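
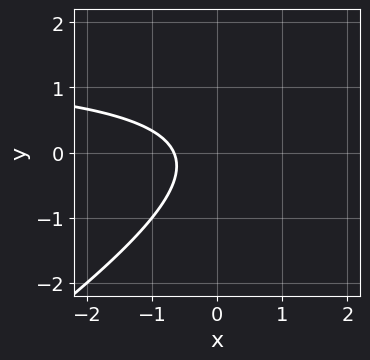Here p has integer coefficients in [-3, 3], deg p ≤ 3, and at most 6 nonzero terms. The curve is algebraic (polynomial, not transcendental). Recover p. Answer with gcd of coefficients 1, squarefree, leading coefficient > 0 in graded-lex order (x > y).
Degree: no degree-1 curve has this shape, so deg p = 2.
Against the integer gridlines: it misses every integer gridline on the y-axis.
Solving for integer coefficients yields p as stated.

2*x*y - 3*y^2 - 3*x - 2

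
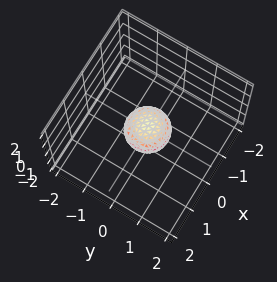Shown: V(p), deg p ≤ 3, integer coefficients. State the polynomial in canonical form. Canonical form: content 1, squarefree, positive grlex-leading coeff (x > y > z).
The degree is 2 — a closed, bounded, convex surface; a quadric.
Symmetries: it's symmetric under z → −z, forcing even powers of z; every cross-section ⟂ z is a circle, so x, y appear only via x² + y².
From the axis intercepts and sections: a circular section at z = 0 has radius between 0 and 1.
Together with the visible shape, these determine p as stated.

2*x^2 + 2*y^2 + 3*z^2 - 1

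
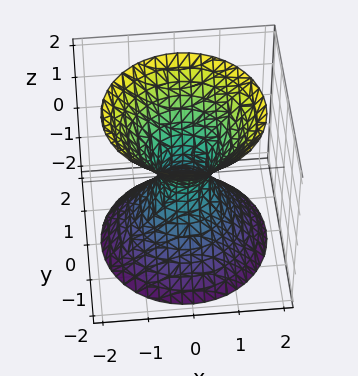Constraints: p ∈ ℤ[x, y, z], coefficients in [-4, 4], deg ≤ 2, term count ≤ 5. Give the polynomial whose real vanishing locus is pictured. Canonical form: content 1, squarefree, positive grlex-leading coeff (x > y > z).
deg p = 2.
Symmetries: it's symmetric under z → −z, forcing even powers of z; rotational symmetry about the z-axis ⇒ p depends on x, y only through x² + y².
Reading off the gridlines: a circular section at z = 1 has radius exactly 1; it misses every integer gridline on the z-axis.
Solving for integer coefficients yields p as stated.

3*x^2 + 3*y^2 - 2*z^2 - 1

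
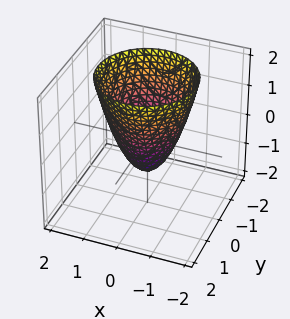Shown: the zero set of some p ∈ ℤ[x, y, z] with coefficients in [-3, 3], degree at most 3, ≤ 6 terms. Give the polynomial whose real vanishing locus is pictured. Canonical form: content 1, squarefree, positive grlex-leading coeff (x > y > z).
First, the degree is 2 — a generic line meets the surface in up to 2 points.
Then, symmetry: every cross-section ⟂ z is a circle, so x, y appear only via x² + y².
Then, reading off the gridlines: a circular section at z = 1 has radius between 1 and 2; it meets the z-axis at z = -1 (among the integer gridlines).
Finally, these observations pin down the coefficients.

3*x^2 + 3*y^2 - 2*z - 2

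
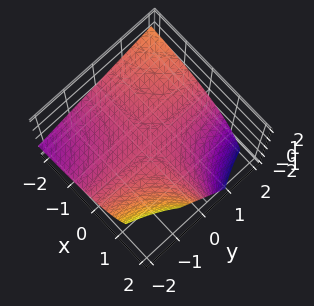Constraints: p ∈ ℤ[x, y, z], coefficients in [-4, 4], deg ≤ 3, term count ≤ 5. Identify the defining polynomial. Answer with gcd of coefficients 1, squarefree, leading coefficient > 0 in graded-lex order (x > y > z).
x*y - x*z + 3*z

First, deg p = 2. A generic line meets the surface in up to 2 points.
Then, from the visible intercepts: every point of the y-axis in the box is on the surface; the visible x-axis segment lies entirely on the surface; one z-axis crossing is at z = 0.
Finally, putting this together gives p.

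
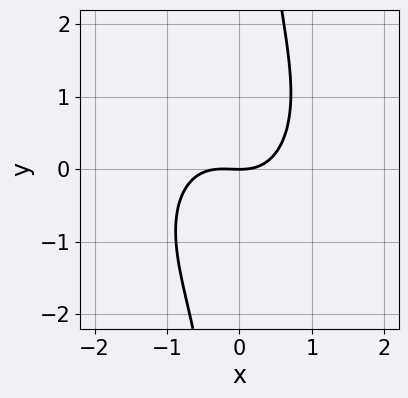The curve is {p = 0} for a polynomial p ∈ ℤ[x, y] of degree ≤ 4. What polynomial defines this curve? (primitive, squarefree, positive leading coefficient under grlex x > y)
(a) Degree: a generic line meets the curve in up to 3 points, so deg p = 3.
(b) From the axis intercepts and sections: it crosses the y-axis at the gridline y = 0; one x-axis crossing is at x = 0.
(c) Solving for integer coefficients yields p as stated.

3*x^3 + 2*x*y^2 + x^2 - 3*y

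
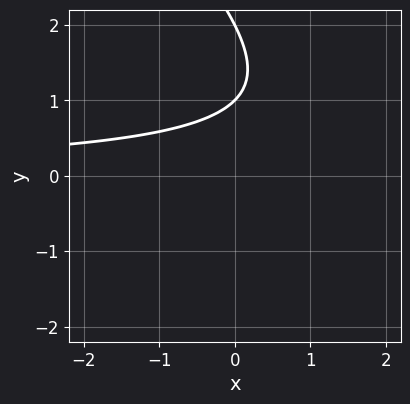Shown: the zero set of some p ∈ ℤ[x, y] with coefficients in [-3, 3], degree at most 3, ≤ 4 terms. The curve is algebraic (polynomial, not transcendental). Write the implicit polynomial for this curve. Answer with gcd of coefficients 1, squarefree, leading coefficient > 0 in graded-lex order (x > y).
1. deg p = 2. A generic line meets the curve in up to 2 points.
2. From the visible intercepts: the y-axis gridline crossings are at y ∈ {1, 2}; the curve avoids every integer x-axis point in the box.
3. The integer polynomial consistent with all of this is the stated p.

x*y + y^2 - 3*y + 2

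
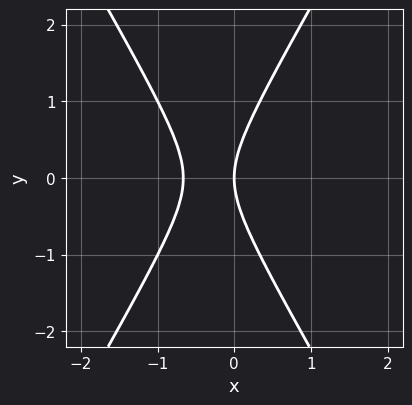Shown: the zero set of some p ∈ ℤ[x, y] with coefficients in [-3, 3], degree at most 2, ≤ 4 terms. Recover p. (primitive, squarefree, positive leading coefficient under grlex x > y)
3*x^2 - y^2 + 2*x

First, degree: a generic line meets the curve in up to 2 points, so deg p = 2.
Next, symmetries: it's symmetric under y → −y, forcing even powers of y.
Next, from the visible intercepts: one x-axis crossing is at x = 0; it meets the y-axis at y = 0 (among the integer gridlines).
Finally, these observations pin down the coefficients.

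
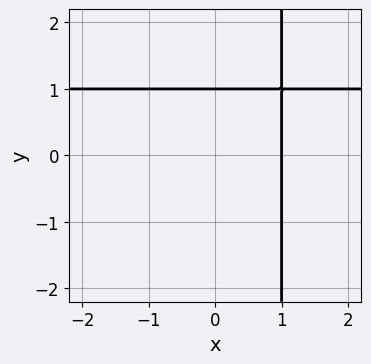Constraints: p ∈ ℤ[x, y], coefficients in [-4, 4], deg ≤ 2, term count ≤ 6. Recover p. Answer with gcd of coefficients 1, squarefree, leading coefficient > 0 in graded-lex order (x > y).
x*y - x - y + 1

(a) Degree: a generic line meets the curve in up to 2 points, so deg p = 2.
(b) Observable constraints: one x-axis crossing is at x = 1; it crosses the y-axis at the gridline y = 1.
(c) The integer polynomial consistent with all of this is the stated p.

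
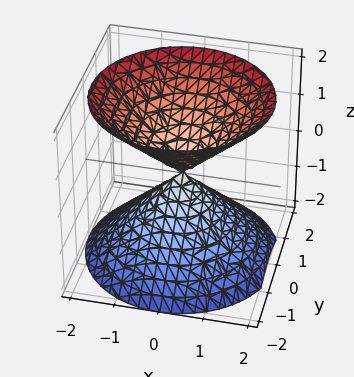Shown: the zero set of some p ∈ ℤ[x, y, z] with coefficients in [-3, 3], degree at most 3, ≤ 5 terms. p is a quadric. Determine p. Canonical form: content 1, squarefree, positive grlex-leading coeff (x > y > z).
x^2 + y^2 - z^2

First, there are 2 components. They look like related sheets of one shape, so recover p as a whole.
Then, deg p = 2. A double cone through the origin; a quadric.
Then, symmetries: the z ↦ −z reflection is a symmetry, so z appears only in even powers; the z-axis is an axis of rotation, so x and y enter only as x² + y².
Then, from the axis intercepts and sections: one x-axis crossing is at x = 0; one y-axis crossing is at y = 0.
Finally, these observations pin down the coefficients.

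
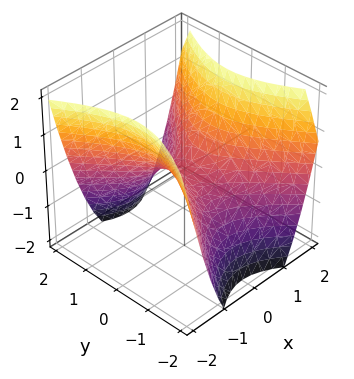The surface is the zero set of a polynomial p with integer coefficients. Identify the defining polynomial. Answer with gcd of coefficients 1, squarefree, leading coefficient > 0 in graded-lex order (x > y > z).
The degree is 2 — a saddle surface; a quadric.
Symmetries: mirror symmetry x ↦ −x ⇒ only even powers of x; it's symmetric under y → −y, forcing even powers of y.
From the axis intercepts and sections: it crosses the z-axis at the gridline z = 0; it meets the y-axis at y = 0 (among the integer gridlines); it crosses the x-axis at the gridline x = 0.
The integer polynomial consistent with all of this is the stated p.

3*x^2 - 2*y^2 - 3*z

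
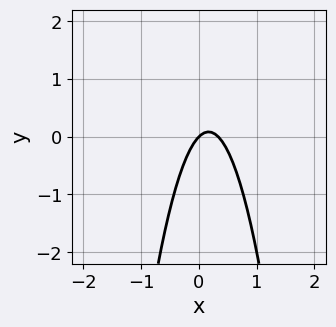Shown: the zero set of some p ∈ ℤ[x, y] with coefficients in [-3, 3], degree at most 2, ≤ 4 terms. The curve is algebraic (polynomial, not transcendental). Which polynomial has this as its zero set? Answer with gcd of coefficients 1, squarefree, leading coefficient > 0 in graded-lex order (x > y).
3*x^2 - x + y

Degree: a generic line meets the curve in up to 2 points, so deg p = 2.
Observable constraints: it meets the x-axis at x = 0 (among the integer gridlines); one y-axis crossing is at y = 0.
The integer polynomial consistent with all of this is the stated p.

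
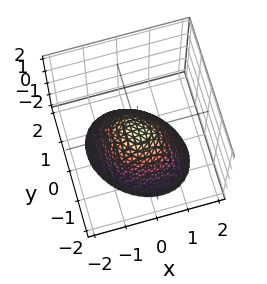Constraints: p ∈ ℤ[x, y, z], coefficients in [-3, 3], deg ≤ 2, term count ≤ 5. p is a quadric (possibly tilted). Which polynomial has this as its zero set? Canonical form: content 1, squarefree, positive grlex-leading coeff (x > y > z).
2*x^2 + x*y + 2*y^2 + 2*z

(a) Degree: no degree-1 surface has this shape, so deg p = 2.
(b) Against the integer gridlines: it crosses the x-axis at the gridline x = 0; it crosses the z-axis at the gridline z = 0; it crosses the y-axis at the gridline y = 0.
(c) Fitting integer coefficients to these (and the overall shape) gives p.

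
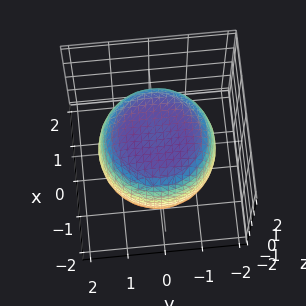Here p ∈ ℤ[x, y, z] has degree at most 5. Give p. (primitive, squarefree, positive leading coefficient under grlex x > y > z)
The degree is 4 — a generic line meets the surface in up to 4 points.
Symmetry: the z-axis is an axis of rotation, so x and y enter only as x² + y².
Observable constraints: a circular section at z = 0 has radius between 1 and 2.
Together with the visible shape, these determine p as stated.

x^4 + 2*x^2*y^2 + y^4 - x^2 - y^2 + 2*z^2 - 3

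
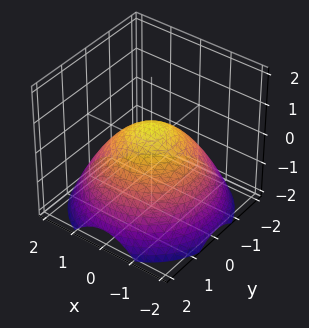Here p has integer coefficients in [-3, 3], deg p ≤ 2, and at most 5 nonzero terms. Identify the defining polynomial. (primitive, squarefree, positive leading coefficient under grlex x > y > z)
x^2 + y^2 + 2*z - 1

1. The degree is 2 — the shape is more complex than any degree-1 surface.
2. Symmetries: every cross-section ⟂ z is a circle, so x, y appear only via x² + y².
3. Reading off the gridlines: the x-axis gridline crossings are at x ∈ {-1, 1}; a circular section at z = 0 has radius exactly 1; the y-axis gridline crossings are at y ∈ {-1, 1}.
4. These observations pin down the coefficients.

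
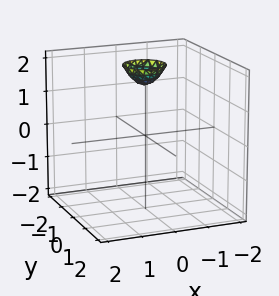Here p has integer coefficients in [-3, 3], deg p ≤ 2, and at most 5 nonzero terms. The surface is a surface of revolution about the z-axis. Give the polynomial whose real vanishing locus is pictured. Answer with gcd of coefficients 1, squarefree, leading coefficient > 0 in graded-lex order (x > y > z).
First, the degree is 2 — the shape is more complex than any degree-1 surface.
Next, symmetries: rotational symmetry about the z-axis ⇒ p depends on x, y only through x² + y².
Next, from the visible intercepts: it misses every integer gridline on the x-axis; no y-intercept at any integer in the box.
Finally, together with the visible shape, these determine p as stated.

3*x^2 + 3*y^2 - 2*z + 3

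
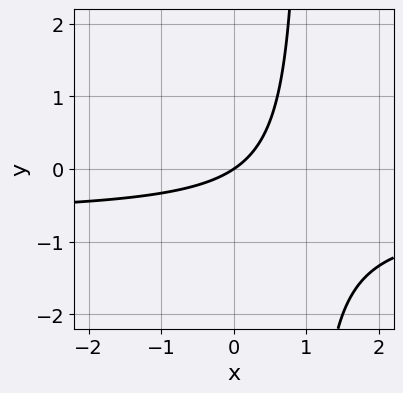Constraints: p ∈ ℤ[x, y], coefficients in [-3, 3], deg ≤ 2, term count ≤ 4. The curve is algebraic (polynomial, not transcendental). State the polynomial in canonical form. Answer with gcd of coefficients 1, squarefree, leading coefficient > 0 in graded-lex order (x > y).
3*x*y + 2*x - 3*y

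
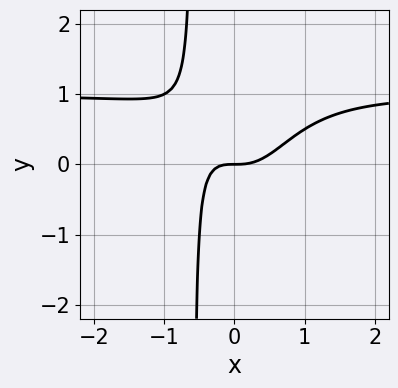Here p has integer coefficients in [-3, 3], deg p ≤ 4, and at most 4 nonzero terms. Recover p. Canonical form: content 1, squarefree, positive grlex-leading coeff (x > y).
(a) The degree is 4 — the shape is more complex than any degree-3 curve.
(b) Against the integer gridlines: one y-axis crossing is at y = 0; it meets the x-axis at x = 0 (among the integer gridlines).
(c) Assembling these constraints gives the stated polynomial.

2*x^3*y - 2*x^3 + x*y + y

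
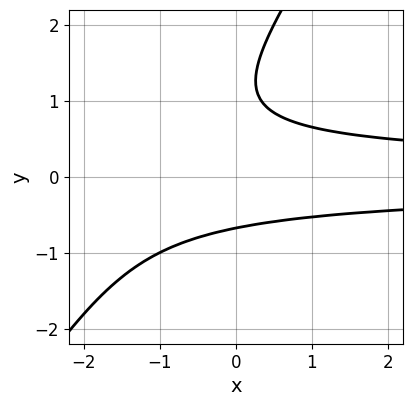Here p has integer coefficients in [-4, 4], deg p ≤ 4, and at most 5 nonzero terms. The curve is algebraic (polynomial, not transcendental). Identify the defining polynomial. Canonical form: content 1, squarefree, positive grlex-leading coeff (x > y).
1. The degree is 3 — no degree-2 curve has this shape.
2. Reading off the gridlines: the curve avoids every integer x-axis point in the box.
3. Fitting integer coefficients to these (and the overall shape) gives p.

3*x*y^2 - 2*y^3 + 3*y^2 - 2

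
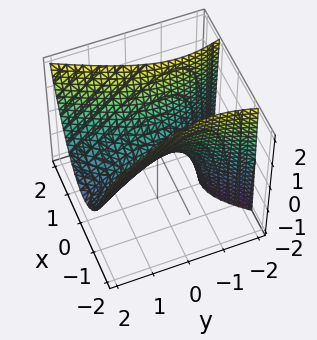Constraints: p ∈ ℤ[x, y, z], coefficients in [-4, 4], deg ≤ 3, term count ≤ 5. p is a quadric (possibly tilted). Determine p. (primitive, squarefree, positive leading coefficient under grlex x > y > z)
3*x^2 - y^2 - y*z - 2*z

(a) deg p = 2.
(b) Against the integer gridlines: one z-axis crossing is at z = 0; it meets the x-axis at x = 0 (among the integer gridlines); it meets the y-axis at y = 0 (among the integer gridlines).
(c) Matching integer coefficients to the picture gives p.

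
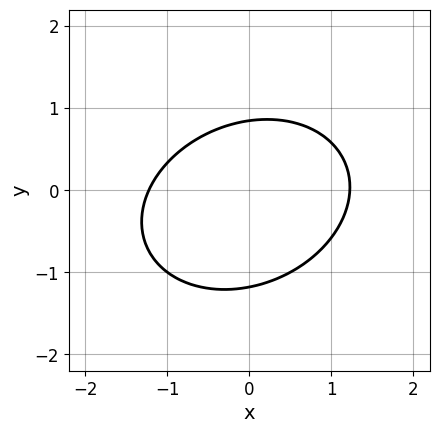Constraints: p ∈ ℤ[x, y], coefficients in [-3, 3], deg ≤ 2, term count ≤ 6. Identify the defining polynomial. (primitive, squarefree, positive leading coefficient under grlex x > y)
The degree is 2 — no degree-1 curve has this shape.
Solving for integer coefficients yields p as stated.

2*x^2 - x*y + 3*y^2 + y - 3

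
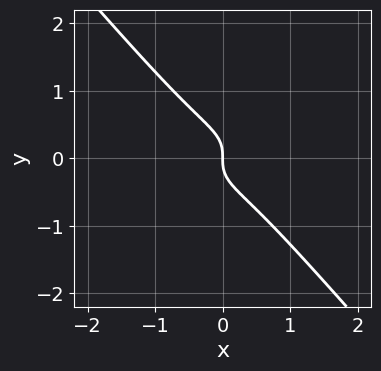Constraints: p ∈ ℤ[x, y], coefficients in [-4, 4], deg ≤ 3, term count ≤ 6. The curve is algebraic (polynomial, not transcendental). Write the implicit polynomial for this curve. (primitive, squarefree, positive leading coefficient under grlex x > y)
1. deg p = 3. The shape is more complex than any degree-2 curve.
2. Reading off the gridlines: one x-axis crossing is at x = 0; it meets the y-axis at y = 0 (among the integer gridlines).
3. Putting this together gives p.

2*x^3 + 2*x*y^2 + 3*y^3 + x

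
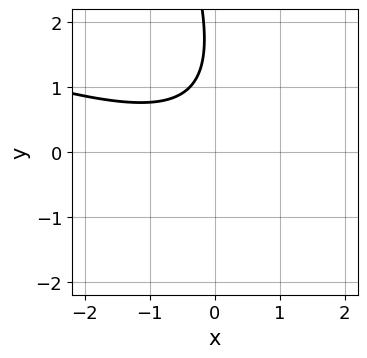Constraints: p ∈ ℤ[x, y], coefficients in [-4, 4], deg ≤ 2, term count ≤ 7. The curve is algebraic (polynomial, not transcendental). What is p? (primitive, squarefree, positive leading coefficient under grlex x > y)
x^2 + 3*x*y + y^2 - 3*y + 3

1. Degree: no degree-1 curve has this shape, so deg p = 2.
2. From the axis intercepts and sections: no x-intercept at any integer in the box; it misses every integer gridline on the y-axis.
3. These observations pin down the coefficients.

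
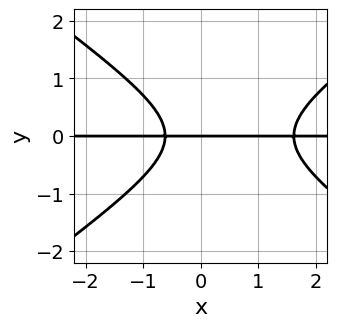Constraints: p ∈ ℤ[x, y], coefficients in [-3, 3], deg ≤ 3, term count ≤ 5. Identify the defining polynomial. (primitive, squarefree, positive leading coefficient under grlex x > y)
First, degree: no degree-2 curve has this shape, so deg p = 3.
Next, observable constraints: the visible x-axis segment lies entirely on the curve; it meets the y-axis at y = 0 (among the integer gridlines).
Finally, the integer polynomial consistent with all of this is the stated p.

x^2*y - 2*y^3 - x*y - y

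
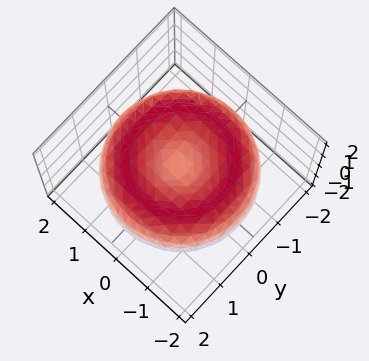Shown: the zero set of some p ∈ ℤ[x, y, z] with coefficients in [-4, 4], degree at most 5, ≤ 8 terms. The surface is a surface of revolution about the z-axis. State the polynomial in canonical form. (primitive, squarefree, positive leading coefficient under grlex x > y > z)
x^4 + 2*x^2*y^2 + y^4 - 3*x^2 - 3*y^2 + 3*z^2 - 1

First, the degree is 4 — a generic line meets the surface in up to 4 points.
Then, symmetries: the surface is invariant under rotation about z: p = q(x² + y², z).
Next, observable constraints: a circular section at z = 1 has radius exactly 1.
Finally, these observations pin down the coefficients.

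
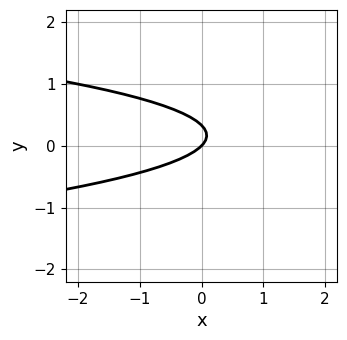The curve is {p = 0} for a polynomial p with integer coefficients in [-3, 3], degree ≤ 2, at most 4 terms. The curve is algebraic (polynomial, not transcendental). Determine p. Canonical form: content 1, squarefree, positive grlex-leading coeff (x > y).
3*y^2 + x - y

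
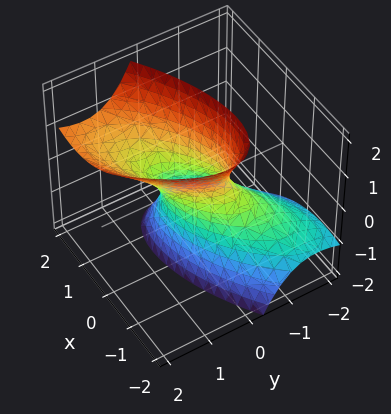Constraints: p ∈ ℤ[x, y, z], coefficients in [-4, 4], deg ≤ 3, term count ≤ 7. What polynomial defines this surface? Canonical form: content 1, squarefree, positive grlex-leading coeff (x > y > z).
2*x^2 - 3*x*y + 3*y^2 - 3*y*z - z^2 - 1

The degree is 2 — the shape is more complex than any degree-1 surface.
From the axis intercepts and sections: no z-intercept at any integer in the box.
Putting this together gives p.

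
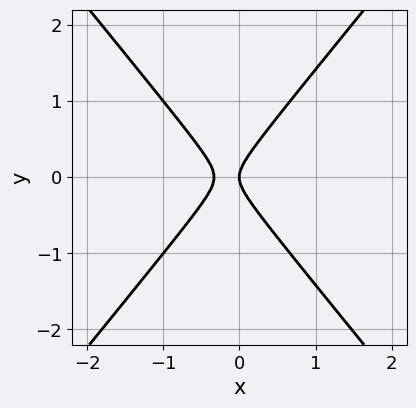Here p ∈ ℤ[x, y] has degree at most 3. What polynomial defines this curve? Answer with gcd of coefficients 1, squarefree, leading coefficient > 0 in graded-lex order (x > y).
Degree: a generic line meets the curve in up to 2 points, so deg p = 2.
Symmetries: mirror symmetry y ↦ −y ⇒ only even powers of y.
Checking where it meets the axes: one x-axis crossing is at x = 0; one y-axis crossing is at y = 0.
Assembling these constraints gives the stated polynomial.

3*x^2 - 2*y^2 + x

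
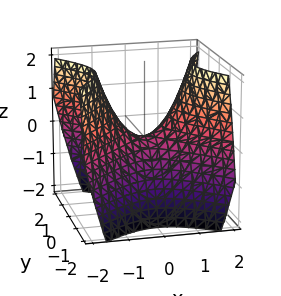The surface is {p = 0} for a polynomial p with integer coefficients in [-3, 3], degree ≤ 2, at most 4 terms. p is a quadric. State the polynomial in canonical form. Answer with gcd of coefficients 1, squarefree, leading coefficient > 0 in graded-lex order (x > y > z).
x^2 - y^2 - z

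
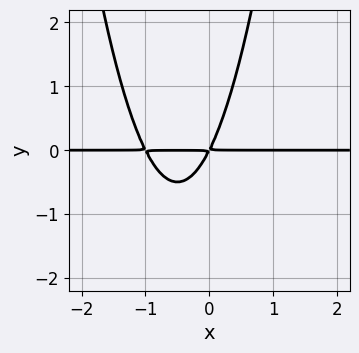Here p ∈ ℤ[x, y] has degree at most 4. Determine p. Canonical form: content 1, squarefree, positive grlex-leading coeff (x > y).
2*x^2*y + 2*x*y - y^2

1. The degree is 3 — the shape is more complex than any degree-2 curve.
2. From the visible intercepts: every point of the x-axis in the box is on the curve.
3. Together with the visible shape, these determine p as stated.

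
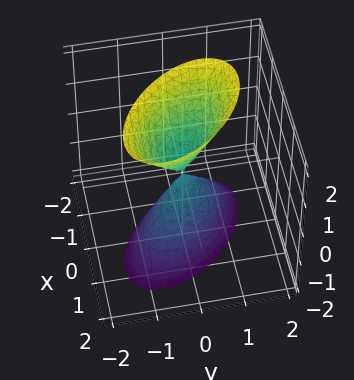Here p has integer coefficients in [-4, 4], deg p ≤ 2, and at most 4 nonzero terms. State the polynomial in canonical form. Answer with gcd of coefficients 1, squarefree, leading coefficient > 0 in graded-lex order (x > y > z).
First, I count 2 distinct pieces.
Next, degree: a generic line meets the surface in up to 2 points, so deg p = 2.
Then, checking where it meets the axes: it crosses the z-axis at the gridline z = 0; one x-axis crossing is at x = 0; it crosses the y-axis at the gridline y = 0.
Finally, assembling these constraints gives the stated polynomial.

3*x^2 + 3*x*y + 3*y^2 - z^2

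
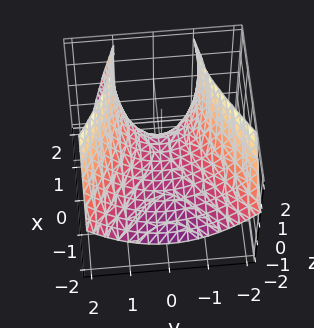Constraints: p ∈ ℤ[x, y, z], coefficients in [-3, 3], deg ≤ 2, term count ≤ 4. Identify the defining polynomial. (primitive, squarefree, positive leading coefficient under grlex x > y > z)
x^2 - 2*x*z - 2*y^2 + 3*z

First, the degree is 2 — a generic line meets the surface in up to 2 points.
Next, checking where it meets the axes: one y-axis crossing is at y = 0; it crosses the x-axis at the gridline x = 0; it crosses the z-axis at the gridline z = 0.
Finally, fitting integer coefficients to these (and the overall shape) gives p.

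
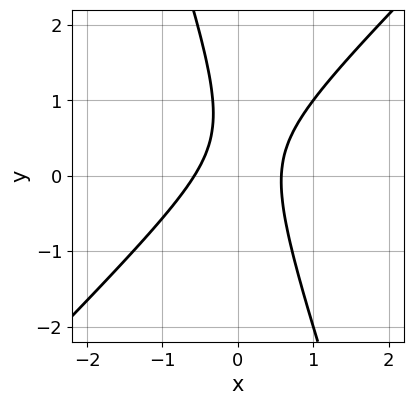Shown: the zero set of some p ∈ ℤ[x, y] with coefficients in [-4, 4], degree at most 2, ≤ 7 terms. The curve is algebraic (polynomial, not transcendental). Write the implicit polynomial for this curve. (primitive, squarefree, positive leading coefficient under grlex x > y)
The degree is 2 — no degree-1 curve has this shape.
Observable constraints: the curve avoids every integer y-axis point in the box.
Matching integer coefficients to the picture gives p.

3*x^2 - 2*x*y - y^2 + y - 1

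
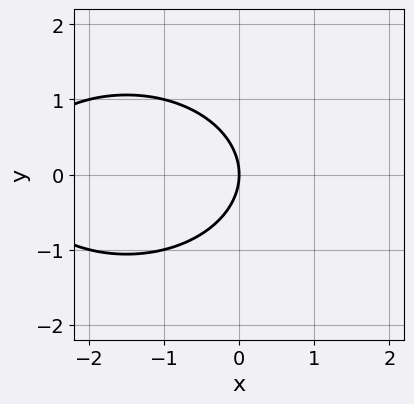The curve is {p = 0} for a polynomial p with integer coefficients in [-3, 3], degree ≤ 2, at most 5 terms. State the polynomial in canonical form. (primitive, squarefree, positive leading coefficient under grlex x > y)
x^2 + 2*y^2 + 3*x

(a) Degree: no degree-1 curve has this shape, so deg p = 2.
(b) Symmetries: the y ↦ −y reflection is a symmetry, so y appears only in even powers.
(c) From the axis intercepts and sections: one y-axis crossing is at y = 0; it meets the x-axis at x = 0 (among the integer gridlines).
(d) Together with the visible shape, these determine p as stated.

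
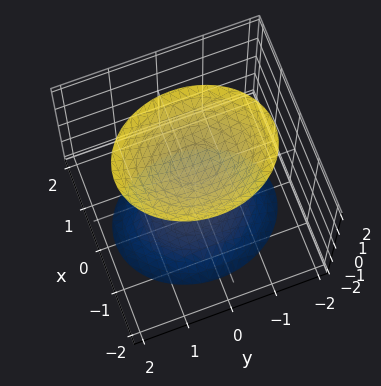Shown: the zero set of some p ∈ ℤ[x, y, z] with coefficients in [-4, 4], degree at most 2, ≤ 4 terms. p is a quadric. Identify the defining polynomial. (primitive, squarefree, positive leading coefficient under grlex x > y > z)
The picture has 2 separate pieces. They look like related sheets of one shape, so recover p as a whole.
Degree: two separate bowl-shaped sheets opening away from each other; a quadric, so deg p = 2.
Symmetries: the z ↦ −z reflection is a symmetry, so z appears only in even powers; the x ↦ −x reflection is a symmetry, so x appears only in even powers; it's symmetric under y → −y, forcing even powers of y.
From the axis intercepts and sections: it misses every integer gridline on the x-axis; no y-intercept at any integer in the box.
Putting this together gives p.

3*x^2 + 2*y^2 - 2*z^2 + 3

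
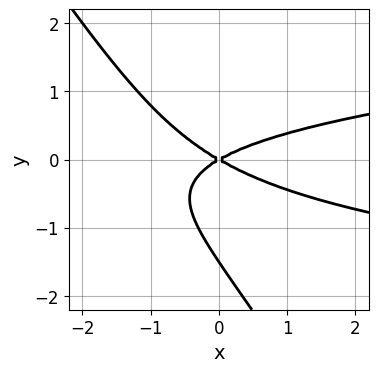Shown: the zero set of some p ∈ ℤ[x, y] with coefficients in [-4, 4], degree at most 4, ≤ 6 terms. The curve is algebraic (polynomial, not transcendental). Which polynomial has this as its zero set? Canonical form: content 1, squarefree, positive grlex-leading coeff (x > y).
3*x*y^2 + 2*y^3 - x^2 + 3*y^2

First, deg p = 3.
Next, checking where it meets the axes: one y-axis crossing is at y = 0; one x-axis crossing is at x = 0.
Finally, together with the visible shape, these determine p as stated.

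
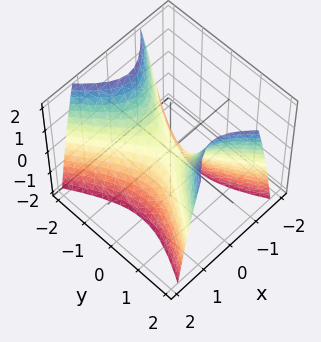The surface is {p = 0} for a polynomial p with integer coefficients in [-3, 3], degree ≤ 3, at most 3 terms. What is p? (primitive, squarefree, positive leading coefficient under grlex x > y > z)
First, deg p = 2. A saddle surface; a quadric.
Next, symmetries: mirror symmetry y ↦ −y ⇒ only even powers of y; mirror symmetry x ↦ −x ⇒ only even powers of x.
Next, from the visible intercepts: one y-axis crossing is at y = 0; it meets the z-axis at z = 0 (among the integer gridlines); it meets the x-axis at x = 0 (among the integer gridlines).
Finally, together with the visible shape, these determine p as stated.

2*x^2 - y^2 + z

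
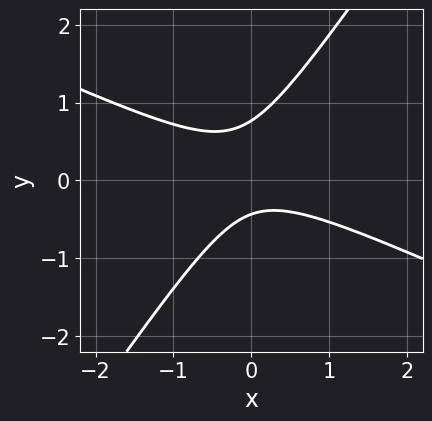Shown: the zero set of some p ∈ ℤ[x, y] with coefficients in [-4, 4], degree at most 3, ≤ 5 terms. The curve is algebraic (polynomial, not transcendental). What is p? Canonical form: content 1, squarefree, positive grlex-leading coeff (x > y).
deg p = 2.
From the visible intercepts: no x-intercept at any integer in the box.
The integer polynomial consistent with all of this is the stated p.

2*x^2 + 3*x*y - 3*y^2 + y + 1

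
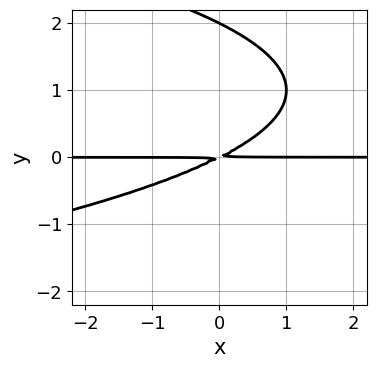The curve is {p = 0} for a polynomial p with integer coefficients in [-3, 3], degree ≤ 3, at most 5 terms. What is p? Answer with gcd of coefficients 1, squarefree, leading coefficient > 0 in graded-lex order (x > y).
y^3 + x*y - 2*y^2

The degree is 3 — the shape is more complex than any degree-2 curve.
Observable constraints: it meets the y-axis at y = 2 (among the integer gridlines); the visible x-axis segment lies entirely on the curve.
Fitting integer coefficients to these (and the overall shape) gives p.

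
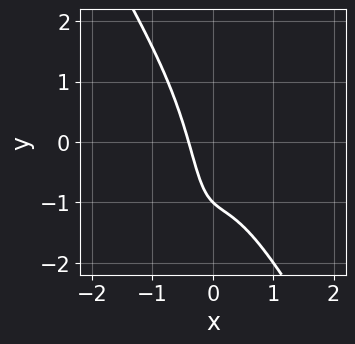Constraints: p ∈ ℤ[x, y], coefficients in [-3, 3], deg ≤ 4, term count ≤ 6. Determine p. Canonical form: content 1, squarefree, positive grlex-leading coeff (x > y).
3*x^3 - x*y^2 + 2*x + y + 1

First, degree: no degree-2 curve has this shape, so deg p = 3.
Next, observable constraints: one y-axis crossing is at y = -1.
Finally, fitting integer coefficients to these (and the overall shape) gives p.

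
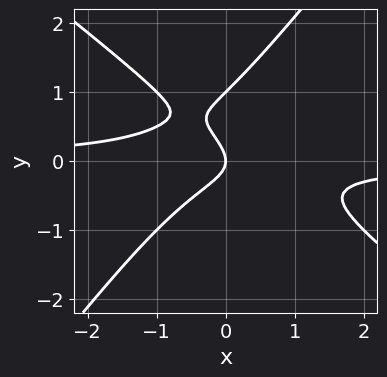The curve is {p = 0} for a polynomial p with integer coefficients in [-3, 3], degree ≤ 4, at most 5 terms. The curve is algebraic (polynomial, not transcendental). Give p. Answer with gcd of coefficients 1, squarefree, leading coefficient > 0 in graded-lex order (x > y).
1. The degree is 3 — the shape is more complex than any degree-2 curve.
2. Checking where it meets the axes: it crosses the x-axis at the gridline x = 0; the y-axis gridline crossings are at y ∈ {0, 1}.
3. Matching integer coefficients to the picture gives p.

2*x^2*y + x*y^2 - 2*y^3 + 2*y^2 + x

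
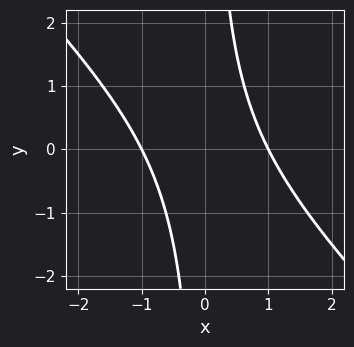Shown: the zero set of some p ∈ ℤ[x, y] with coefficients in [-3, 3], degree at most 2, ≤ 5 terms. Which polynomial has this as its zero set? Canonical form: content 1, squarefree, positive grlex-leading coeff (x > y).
x^2 + x*y - 1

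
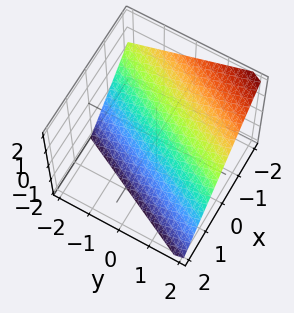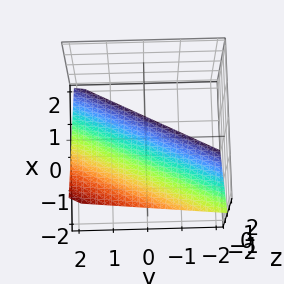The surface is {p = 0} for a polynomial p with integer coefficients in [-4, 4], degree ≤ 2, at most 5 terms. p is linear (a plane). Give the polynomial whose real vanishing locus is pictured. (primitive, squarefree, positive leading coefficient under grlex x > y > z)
First, the degree is 1 — the surface is flat (a plane).
Then, from the axis intercepts and sections: it meets the y-axis at y = 2 (among the integer gridlines); it crosses the x-axis at the gridline x = -1; one z-axis crossing is at z = -1.
Finally, fitting integer coefficients to these (and the overall shape) gives p.

2*x - y + 2*z + 2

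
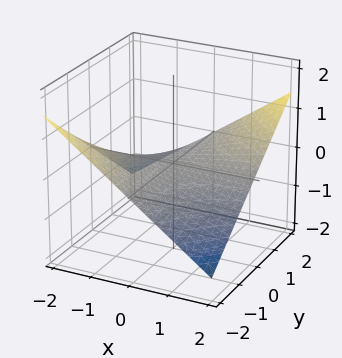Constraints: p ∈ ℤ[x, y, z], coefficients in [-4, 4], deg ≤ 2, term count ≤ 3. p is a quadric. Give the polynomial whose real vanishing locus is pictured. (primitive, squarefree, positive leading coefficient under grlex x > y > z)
x*y - 3*z

(a) Degree: a saddle surface; a quadric, so deg p = 2.
(b) Observable constraints: the visible x-axis segment lies entirely on the surface; every point of the y-axis in the box is on the surface.
(c) These observations pin down the coefficients.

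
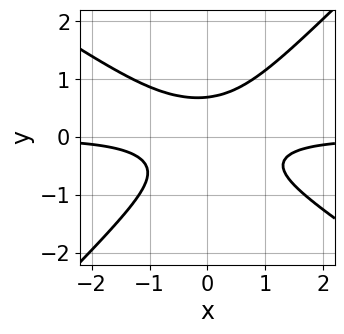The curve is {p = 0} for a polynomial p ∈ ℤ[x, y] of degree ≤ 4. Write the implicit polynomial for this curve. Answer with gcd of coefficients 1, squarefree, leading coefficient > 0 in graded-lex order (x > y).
2*x^2*y + x*y^2 - 3*y^3 + 1

1. deg p = 3. No degree-2 curve has this shape.
2. Observable constraints: no x-intercept at any integer in the box.
3. Assembling these constraints gives the stated polynomial.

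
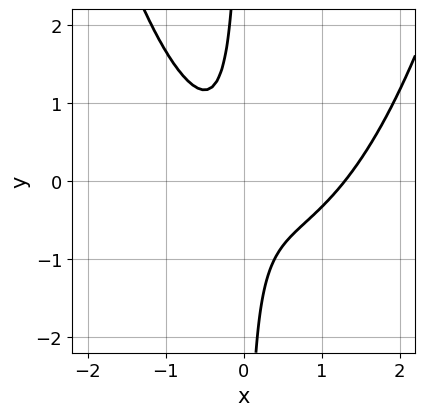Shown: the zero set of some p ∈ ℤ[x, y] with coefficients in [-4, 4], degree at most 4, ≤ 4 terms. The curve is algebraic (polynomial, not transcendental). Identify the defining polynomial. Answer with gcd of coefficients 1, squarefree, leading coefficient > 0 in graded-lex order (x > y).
1. deg p = 3. A generic line meets the curve in up to 3 points.
2. From the visible intercepts: it misses every integer gridline on the y-axis.
3. Fitting integer coefficients to these (and the overall shape) gives p.

2*x^3 - 2*x^2 - 3*x*y - 1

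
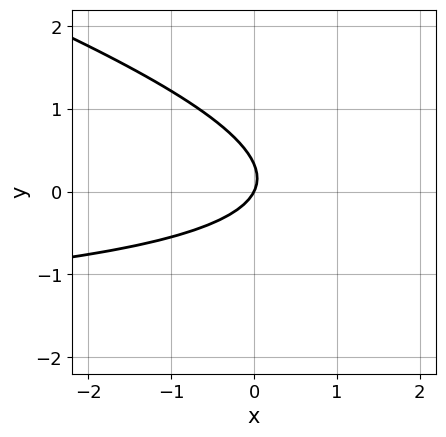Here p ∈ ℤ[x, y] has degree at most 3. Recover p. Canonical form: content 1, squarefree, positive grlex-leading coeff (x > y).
x*y + 3*y^2 + 2*x - y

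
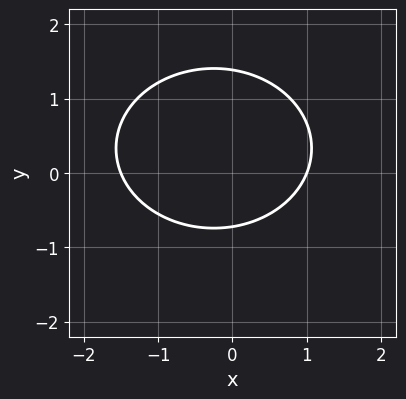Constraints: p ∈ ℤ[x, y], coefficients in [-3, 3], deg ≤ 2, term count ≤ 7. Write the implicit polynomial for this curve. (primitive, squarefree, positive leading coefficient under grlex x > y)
2*x^2 + 3*y^2 + x - 2*y - 3

deg p = 2. The shape is more complex than any degree-1 curve.
From the visible intercepts: one x-axis crossing is at x = 1.
These observations pin down the coefficients.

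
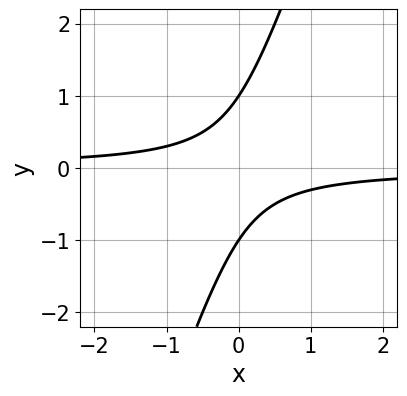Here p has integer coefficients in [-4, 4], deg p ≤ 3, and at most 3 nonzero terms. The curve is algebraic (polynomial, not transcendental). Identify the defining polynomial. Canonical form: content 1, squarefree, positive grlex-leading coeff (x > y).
3*x*y - y^2 + 1

1. deg p = 2. A generic line meets the curve in up to 2 points.
2. Against the integer gridlines: the y-axis gridline crossings are at y ∈ {-1, 1}; the curve avoids every integer x-axis point in the box.
3. Fitting integer coefficients to these (and the overall shape) gives p.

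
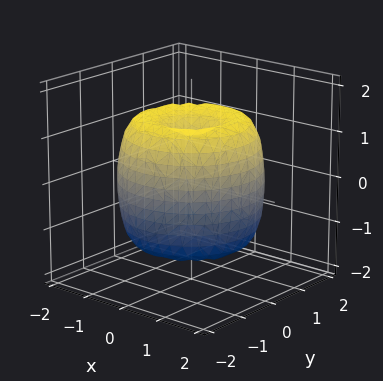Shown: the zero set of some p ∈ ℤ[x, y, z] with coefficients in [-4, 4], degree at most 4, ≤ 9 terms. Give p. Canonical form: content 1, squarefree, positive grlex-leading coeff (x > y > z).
x^4 + 2*x^2*y^2 + y^4 - 2*x^2 - 2*y^2 + z^2 - 1

(a) Degree: no degree-3 surface has this shape, so deg p = 4.
(b) Symmetries: every cross-section ⟂ z is a circle, so x, y appear only via x² + y².
(c) From the visible intercepts: among the integer gridlines, it crosses the z-axis at z ∈ {-1, 1}; a circular section at z = -1 has radius between 1 and 2.
(d) These observations pin down the coefficients.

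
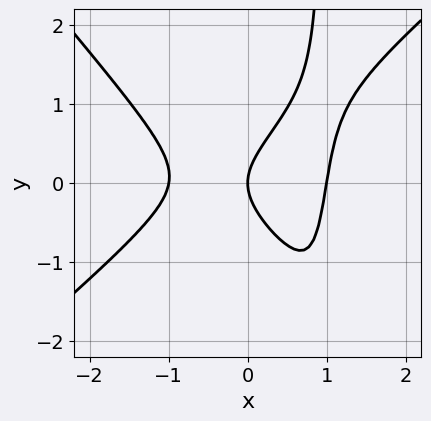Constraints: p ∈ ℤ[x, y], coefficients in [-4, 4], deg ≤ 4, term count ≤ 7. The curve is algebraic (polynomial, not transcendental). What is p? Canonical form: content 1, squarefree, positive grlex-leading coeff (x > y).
First, deg p = 3. No degree-2 curve has this shape.
Next, observable constraints: among the integer gridlines, it crosses the x-axis at x ∈ {-1, 0, 1}; it crosses the y-axis at the gridline y = 0.
Finally, matching integer coefficients to the picture gives p.

3*x^3 - x^2*y - 3*x*y^2 + 3*y^2 - 3*x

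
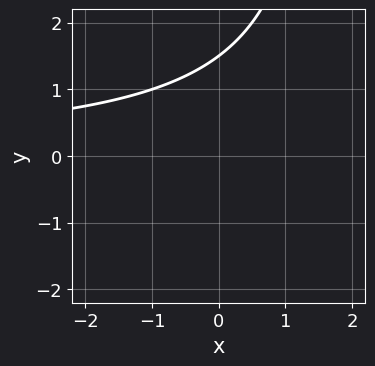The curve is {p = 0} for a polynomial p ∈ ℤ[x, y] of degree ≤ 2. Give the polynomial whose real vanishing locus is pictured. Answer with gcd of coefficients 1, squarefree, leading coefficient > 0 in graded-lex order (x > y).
1. Degree: the shape is more complex than any degree-1 curve, so deg p = 2.
2. Observable constraints: no x-intercept at any integer in the box.
3. Assembling these constraints gives the stated polynomial.

x*y - 2*y + 3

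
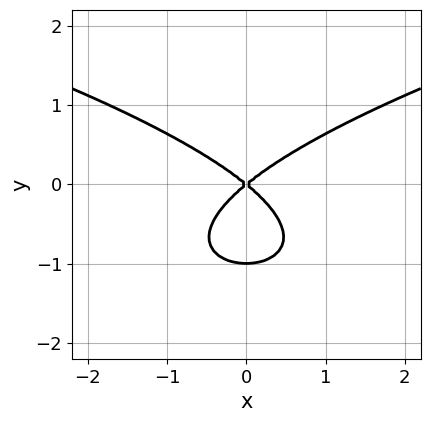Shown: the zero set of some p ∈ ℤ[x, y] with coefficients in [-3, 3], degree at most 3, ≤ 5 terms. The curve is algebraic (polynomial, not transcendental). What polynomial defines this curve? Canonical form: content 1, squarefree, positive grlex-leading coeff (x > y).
1. The degree is 3 — a generic line meets the curve in up to 3 points.
2. Symmetries: mirror symmetry x ↦ −x ⇒ only even powers of x.
3. From the visible intercepts: the y-axis gridline crossings are at y ∈ {-1, 0}; it crosses the x-axis at the gridline x = 0.
4. Together with the visible shape, these determine p as stated.

3*y^3 - 2*x^2 + 3*y^2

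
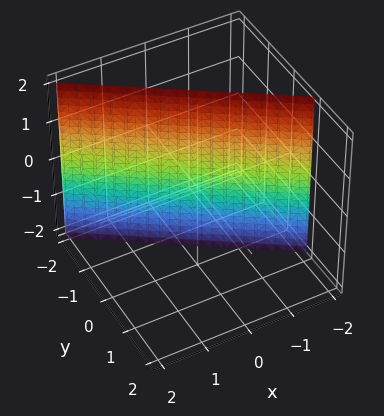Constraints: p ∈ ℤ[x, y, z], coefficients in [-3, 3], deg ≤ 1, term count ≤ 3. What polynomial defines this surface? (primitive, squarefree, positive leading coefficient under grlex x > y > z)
The degree is 1 — every cross-section is a straight line — this is a plane.
Reading off the gridlines: it crosses the x-axis at the gridline x = -1; the surface avoids every integer z-axis point in the box.
Putting this together gives p.

2*x + 3*y + 2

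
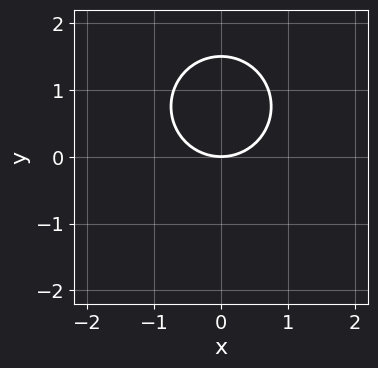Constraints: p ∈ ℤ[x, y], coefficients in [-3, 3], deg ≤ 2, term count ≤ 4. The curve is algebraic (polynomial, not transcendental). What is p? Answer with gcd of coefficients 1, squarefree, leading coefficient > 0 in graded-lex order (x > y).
2*x^2 + 2*y^2 - 3*y

First, the degree is 2 — the shape is more complex than any degree-1 curve.
Then, symmetries: the x ↦ −x reflection is a symmetry, so x appears only in even powers.
Then, checking where it meets the axes: one x-axis crossing is at x = 0; it crosses the y-axis at the gridline y = 0.
Finally, together with the visible shape, these determine p as stated.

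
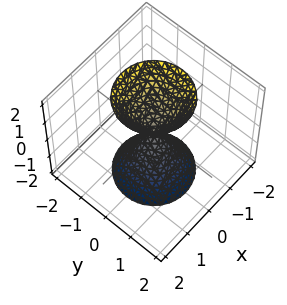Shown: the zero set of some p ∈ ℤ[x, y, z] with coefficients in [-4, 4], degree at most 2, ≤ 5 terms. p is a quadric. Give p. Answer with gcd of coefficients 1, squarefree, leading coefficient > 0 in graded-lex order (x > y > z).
1. The picture has 2 separate pieces.
2. Degree: two nappes meeting at a single point; a quadric, so deg p = 2.
3. Symmetries: mirror symmetry z ↦ −z ⇒ only even powers of z; every cross-section ⟂ z is a circle, so x, y appear only via x² + y².
4. Reading off the gridlines: one y-axis crossing is at y = 0; it crosses the z-axis at the gridline z = 0.
5. The integer polynomial consistent with all of this is the stated p.

3*x^2 + 3*y^2 - z^2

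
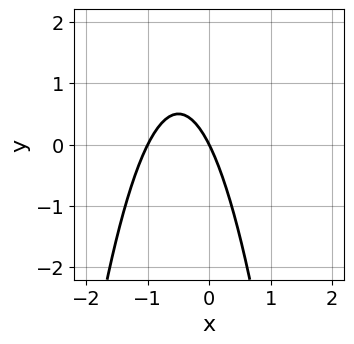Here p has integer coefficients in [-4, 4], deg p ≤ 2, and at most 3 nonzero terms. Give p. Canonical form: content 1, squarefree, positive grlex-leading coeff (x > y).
First, deg p = 2. A generic line meets the curve in up to 2 points.
Next, against the integer gridlines: one y-axis crossing is at y = 0; among the integer gridlines, it crosses the x-axis at x ∈ {-1, 0}.
Finally, solving for integer coefficients yields p as stated.

2*x^2 + 2*x + y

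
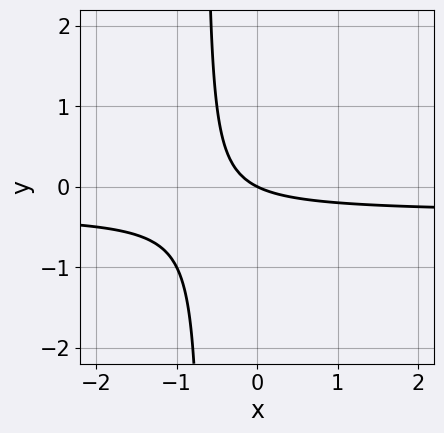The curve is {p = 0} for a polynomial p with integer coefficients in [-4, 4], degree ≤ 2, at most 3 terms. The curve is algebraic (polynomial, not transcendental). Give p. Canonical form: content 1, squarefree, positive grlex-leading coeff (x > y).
1. deg p = 2. The shape is more complex than any degree-1 curve.
2. Observable constraints: it meets the y-axis at y = 0 (among the integer gridlines); it crosses the x-axis at the gridline x = 0.
3. The integer polynomial consistent with all of this is the stated p.

3*x*y + x + 2*y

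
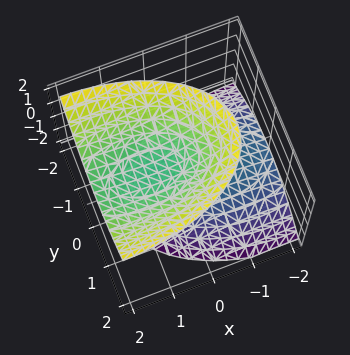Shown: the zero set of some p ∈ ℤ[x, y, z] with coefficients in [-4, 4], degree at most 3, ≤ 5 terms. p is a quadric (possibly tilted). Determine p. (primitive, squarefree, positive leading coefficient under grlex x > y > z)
x^2 - 2*x*z + 3*y^2 - 2*z^2 + 1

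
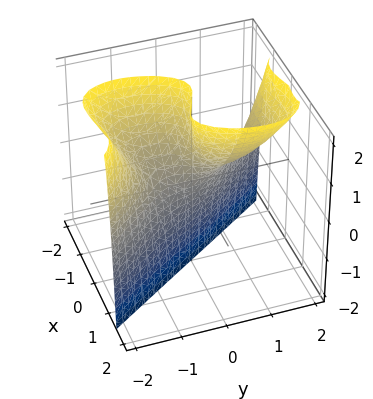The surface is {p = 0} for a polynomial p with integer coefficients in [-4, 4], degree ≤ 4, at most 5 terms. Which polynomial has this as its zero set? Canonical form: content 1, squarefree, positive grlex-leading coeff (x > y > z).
(a) deg p = 3. The shape is more complex than any degree-2 surface.
(b) From the visible intercepts: it meets the y-axis at y = 0 (among the integer gridlines); it meets the x-axis at x = 0 (among the integer gridlines); every point of the z-axis in the box is on the surface.
(c) Fitting integer coefficients to these (and the overall shape) gives p.

3*x^3 + y^3 - 2*x*z - 2*y*z + 2*x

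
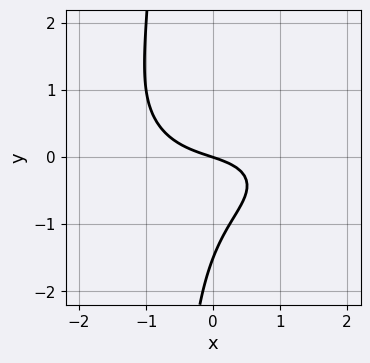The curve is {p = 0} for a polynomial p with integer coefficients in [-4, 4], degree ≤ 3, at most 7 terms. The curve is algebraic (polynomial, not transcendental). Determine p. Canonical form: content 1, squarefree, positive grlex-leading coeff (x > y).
1. The degree is 3 — the shape is more complex than any degree-2 curve.
2. Checking where it meets the axes: it meets the y-axis at y = 0 (among the integer gridlines); one x-axis crossing is at x = 0.
3. Solving for integer coefficients yields p as stated.

x^3 + 3*x*y^2 + 2*y^2 + x + 3*y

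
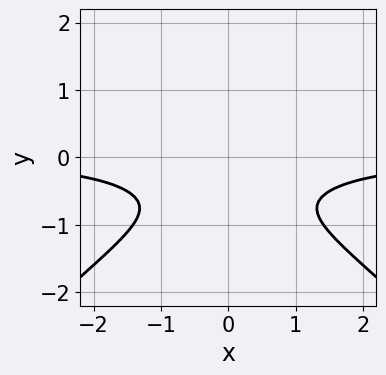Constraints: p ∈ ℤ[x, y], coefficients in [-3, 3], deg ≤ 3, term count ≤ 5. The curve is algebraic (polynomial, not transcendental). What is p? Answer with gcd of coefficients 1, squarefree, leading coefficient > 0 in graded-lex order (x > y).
The degree is 3 — a generic line meets the curve in up to 3 points.
Symmetries: the x ↦ −x reflection is a symmetry, so x appears only in even powers.
From the axis intercepts and sections: it misses every integer gridline on the y-axis; the curve avoids every integer x-axis point in the box.
Solving for integer coefficients yields p as stated.

x^2*y - y^3 + 2*y^2 + 3*y + 2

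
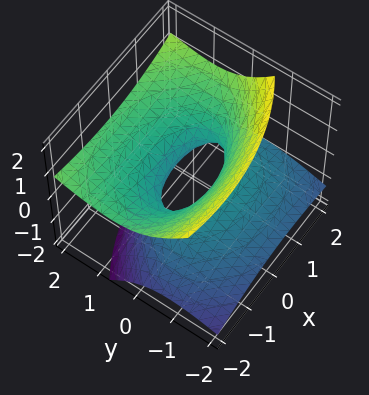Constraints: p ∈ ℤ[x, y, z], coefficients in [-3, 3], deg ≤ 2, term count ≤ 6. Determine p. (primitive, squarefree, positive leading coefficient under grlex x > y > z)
(a) deg p = 2.
(b) From the visible intercepts: it misses every integer gridline on the z-axis; the x-axis gridline crossings are at x ∈ {-1, 1}.
(c) Putting this together gives p.

x^2 + x*z + 2*y^2 - 3*y*z - 3*z^2 - 1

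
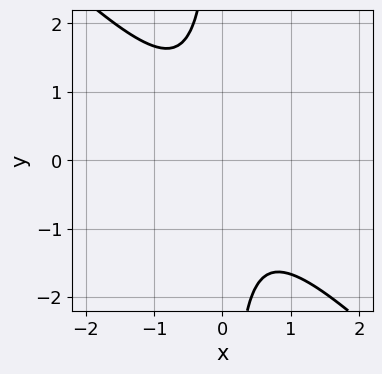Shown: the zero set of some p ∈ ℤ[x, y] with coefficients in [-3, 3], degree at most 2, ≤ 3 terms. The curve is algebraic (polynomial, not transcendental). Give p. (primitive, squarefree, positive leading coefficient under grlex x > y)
3*x^2 + 3*x*y + 2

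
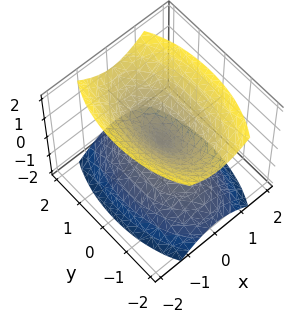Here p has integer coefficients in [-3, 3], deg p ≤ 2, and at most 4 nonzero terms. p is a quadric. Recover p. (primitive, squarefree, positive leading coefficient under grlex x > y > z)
3*x^2 + y^2 - 2*z^2

The picture has 2 separate pieces.
The degree is 2 — two nappes meeting at a single point; a quadric.
Symmetries: the z ↦ −z reflection is a symmetry, so z appears only in even powers; the y ↦ −y reflection is a symmetry, so y appears only in even powers; it's symmetric under x → −x, forcing even powers of x.
Checking where it meets the axes: it crosses the y-axis at the gridline y = 0; one z-axis crossing is at z = 0; it crosses the x-axis at the gridline x = 0.
These observations pin down the coefficients.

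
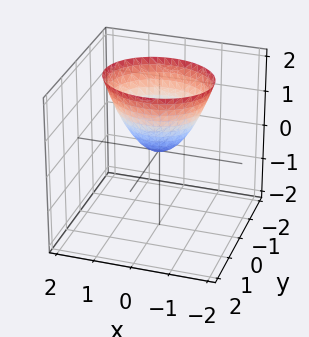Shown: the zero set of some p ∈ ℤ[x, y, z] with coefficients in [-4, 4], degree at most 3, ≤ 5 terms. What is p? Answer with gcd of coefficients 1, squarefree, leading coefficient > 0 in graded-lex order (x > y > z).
1. Degree: a paraboloid; a quadric, so deg p = 2.
2. Symmetries: the y ↦ −y reflection is a symmetry, so y appears only in even powers; mirror symmetry x ↦ −x ⇒ only even powers of x.
3. Checking where it meets the axes: one x-axis crossing is at x = 0; one y-axis crossing is at y = 0; it meets the z-axis at z = 0 (among the integer gridlines).
4. Putting this together gives p.

2*x^2 + 3*y^2 - 2*z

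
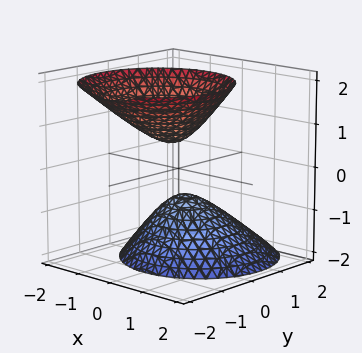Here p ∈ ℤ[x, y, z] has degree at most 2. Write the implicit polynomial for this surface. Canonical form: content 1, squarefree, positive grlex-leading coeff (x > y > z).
(a) There are 2 components. Treating them together as one polynomial.
(b) Degree: no degree-1 surface has this shape, so deg p = 2.
(c) Observable constraints: no x-intercept at any integer in the box; no y-intercept at any integer in the box.
(d) Assembling these constraints gives the stated polynomial.

3*x^2 + 3*y^2 + 2*y*z - 2*z^2 + 1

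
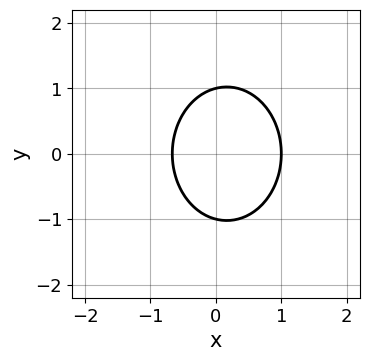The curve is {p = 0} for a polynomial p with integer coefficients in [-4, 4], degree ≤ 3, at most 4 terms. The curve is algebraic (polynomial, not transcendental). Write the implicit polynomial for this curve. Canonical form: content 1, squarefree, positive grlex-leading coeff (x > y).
3*x^2 + 2*y^2 - x - 2

First, degree: no degree-1 curve has this shape, so deg p = 2.
Next, symmetries: the y ↦ −y reflection is a symmetry, so y appears only in even powers.
Then, from the axis intercepts and sections: among the integer gridlines, it crosses the y-axis at y ∈ {-1, 1}; it crosses the x-axis at the gridline x = 1.
Finally, matching integer coefficients to the picture gives p.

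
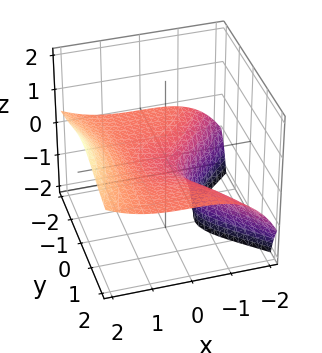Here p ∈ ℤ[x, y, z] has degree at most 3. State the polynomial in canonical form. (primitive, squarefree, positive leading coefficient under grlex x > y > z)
x^3 - 3*y^2*z - 3*x*z - 3*z - 1

1. Degree: a generic line meets the surface in up to 3 points, so deg p = 3.
2. From the axis intercepts and sections: the surface avoids every integer y-axis point in the box; one x-axis crossing is at x = 1.
3. Assembling these constraints gives the stated polynomial.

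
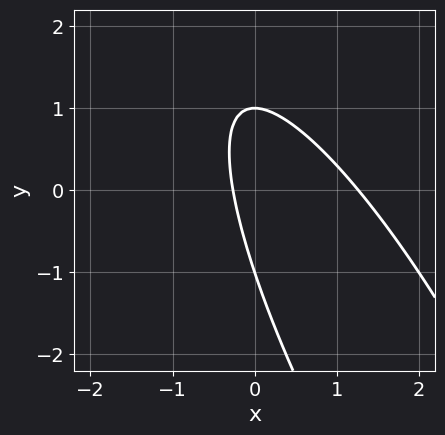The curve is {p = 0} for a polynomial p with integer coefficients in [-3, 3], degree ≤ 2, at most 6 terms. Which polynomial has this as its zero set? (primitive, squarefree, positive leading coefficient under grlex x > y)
First, deg p = 2. No degree-1 curve has this shape.
Next, checking where it meets the axes: the y-axis gridline crossings are at y ∈ {-1, 1}.
Finally, together with the visible shape, these determine p as stated.

3*x^2 + 3*x*y + y^2 - 3*x - 1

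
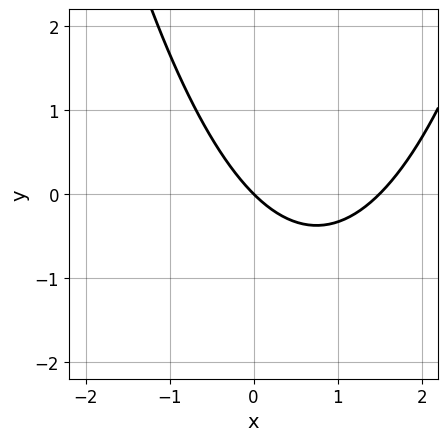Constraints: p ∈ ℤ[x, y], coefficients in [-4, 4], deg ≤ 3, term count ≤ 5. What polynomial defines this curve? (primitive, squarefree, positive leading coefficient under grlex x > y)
2*x^2 - 3*x - 3*y

First, deg p = 2. A generic line meets the curve in up to 2 points.
Then, against the integer gridlines: it meets the x-axis at x = 0 (among the integer gridlines); it meets the y-axis at y = 0 (among the integer gridlines).
Finally, the integer polynomial consistent with all of this is the stated p.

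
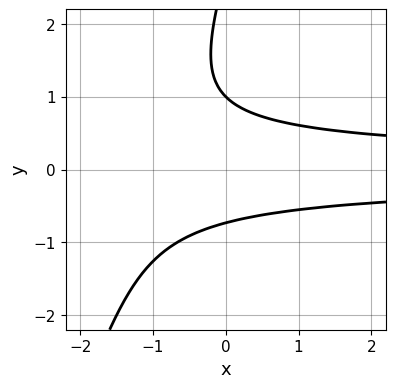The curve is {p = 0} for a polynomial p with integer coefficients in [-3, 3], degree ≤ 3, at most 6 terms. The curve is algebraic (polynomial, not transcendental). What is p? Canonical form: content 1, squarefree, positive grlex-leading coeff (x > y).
3*x*y^2 - y^3 + 3*y^2 - 2

First, deg p = 3.
Then, from the axis intercepts and sections: no x-intercept at any integer in the box; one y-axis crossing is at y = 1.
Finally, the integer polynomial consistent with all of this is the stated p.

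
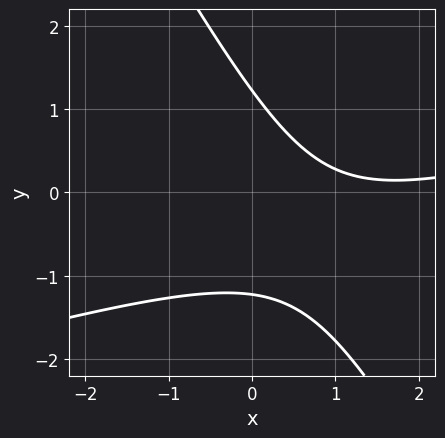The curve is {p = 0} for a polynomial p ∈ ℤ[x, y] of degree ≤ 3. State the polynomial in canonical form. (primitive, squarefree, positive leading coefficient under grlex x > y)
(a) The degree is 2 — no degree-1 curve has this shape.
(b) From the visible intercepts: no x-intercept at any integer in the box.
(c) Solving for integer coefficients yields p as stated.

x^2 - 3*x*y - 2*y^2 - 3*x + 3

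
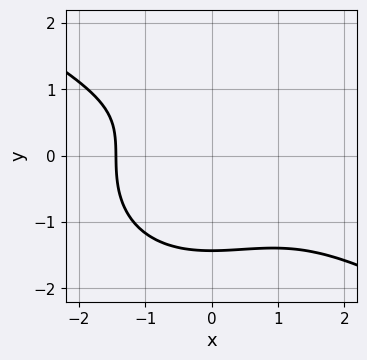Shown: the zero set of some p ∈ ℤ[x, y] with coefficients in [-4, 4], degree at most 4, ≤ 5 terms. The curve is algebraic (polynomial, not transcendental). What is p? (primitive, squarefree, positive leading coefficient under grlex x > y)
1. Degree: no degree-2 curve has this shape, so deg p = 3.
2. The integer polynomial consistent with all of this is the stated p.

x^3 + x^2*y + 2*y^3 - 2*y + 3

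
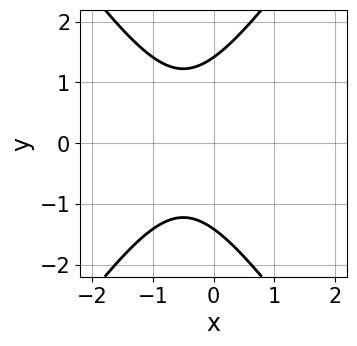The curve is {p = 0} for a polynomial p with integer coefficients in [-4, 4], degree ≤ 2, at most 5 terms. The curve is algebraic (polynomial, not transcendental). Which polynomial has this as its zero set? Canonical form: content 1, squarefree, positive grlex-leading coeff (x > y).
2*x^2 - y^2 + 2*x + 2

(a) Degree: no degree-1 curve has this shape, so deg p = 2.
(b) Symmetries: mirror symmetry y ↦ −y ⇒ only even powers of y.
(c) Reading off the gridlines: no x-intercept at any integer in the box.
(d) The integer polynomial consistent with all of this is the stated p.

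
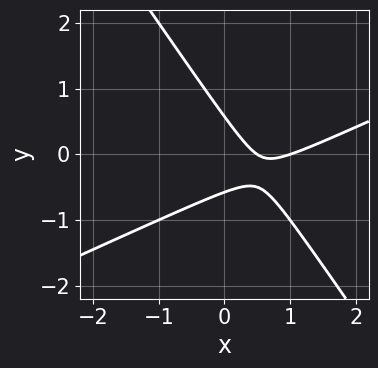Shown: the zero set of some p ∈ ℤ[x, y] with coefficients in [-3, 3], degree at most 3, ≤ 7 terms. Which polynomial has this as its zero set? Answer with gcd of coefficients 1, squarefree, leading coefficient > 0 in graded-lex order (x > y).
2*x^2 - 3*x*y - 3*y^2 - 3*x + 1

First, deg p = 2. A generic line meets the curve in up to 2 points.
Next, reading off the gridlines: it crosses the x-axis at the gridline x = 1.
Finally, putting this together gives p.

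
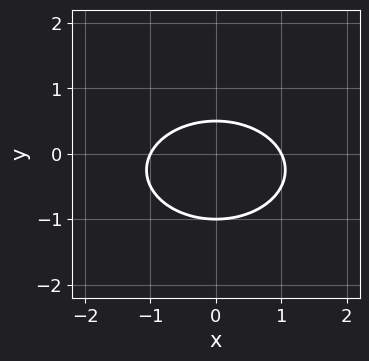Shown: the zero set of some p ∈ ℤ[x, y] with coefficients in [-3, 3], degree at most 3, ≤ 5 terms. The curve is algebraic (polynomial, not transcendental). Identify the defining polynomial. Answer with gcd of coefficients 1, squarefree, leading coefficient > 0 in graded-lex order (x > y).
x^2 + 2*y^2 + y - 1

First, the degree is 2 — a generic line meets the curve in up to 2 points.
Then, symmetries: mirror symmetry x ↦ −x ⇒ only even powers of x.
Then, observable constraints: it crosses the y-axis at the gridline y = -1; among the integer gridlines, it crosses the x-axis at x ∈ {-1, 1}.
Finally, solving for integer coefficients yields p as stated.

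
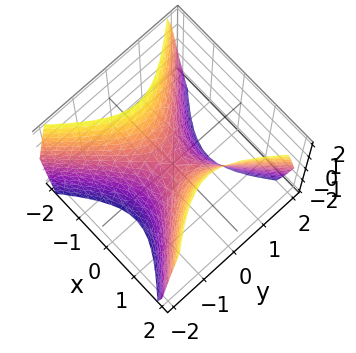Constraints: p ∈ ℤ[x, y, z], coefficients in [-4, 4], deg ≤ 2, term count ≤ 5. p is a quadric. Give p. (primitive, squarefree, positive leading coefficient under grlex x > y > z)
3*x^2 - 3*y^2 - 2*z

(a) deg p = 2.
(b) Symmetries: mirror symmetry y ↦ −y ⇒ only even powers of y; it's symmetric under x → −x, forcing even powers of x.
(c) Reading off the gridlines: it meets the x-axis at x = 0 (among the integer gridlines); it crosses the y-axis at the gridline y = 0; it meets the z-axis at z = 0 (among the integer gridlines).
(d) Fitting integer coefficients to these (and the overall shape) gives p.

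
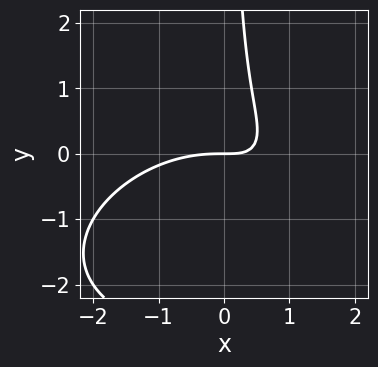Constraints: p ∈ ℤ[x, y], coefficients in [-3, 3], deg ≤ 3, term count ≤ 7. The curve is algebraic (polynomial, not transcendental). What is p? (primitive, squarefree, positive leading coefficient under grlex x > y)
1. deg p = 3. A generic line meets the curve in up to 3 points.
2. Against the integer gridlines: one x-axis crossing is at x = 0; it crosses the y-axis at the gridline y = 0.
3. Fitting integer coefficients to these (and the overall shape) gives p.

x^3 - x^2*y + 2*x*y^2 + 3*x*y - 2*y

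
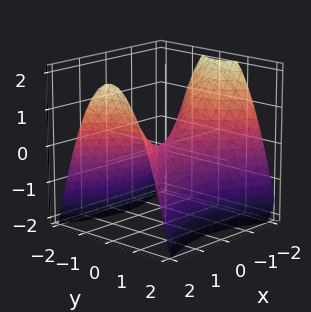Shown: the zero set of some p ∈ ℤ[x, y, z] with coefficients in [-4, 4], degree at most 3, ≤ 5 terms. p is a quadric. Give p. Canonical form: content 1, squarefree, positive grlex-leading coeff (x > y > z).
(a) Degree: a saddle surface; a quadric, so deg p = 2.
(b) Symmetries: it's symmetric under y → −y, forcing even powers of y; it's symmetric under x → −x, forcing even powers of x.
(c) Reading off the gridlines: it crosses the x-axis at the gridline x = 0; it crosses the z-axis at the gridline z = 0.
(d) These observations pin down the coefficients.

x^2 - 2*y^2 - 2*z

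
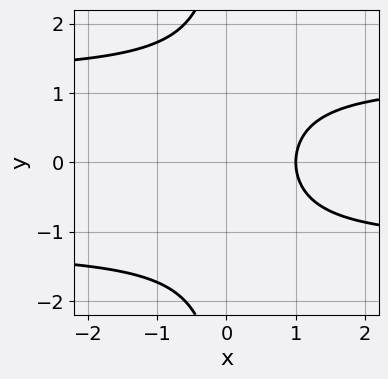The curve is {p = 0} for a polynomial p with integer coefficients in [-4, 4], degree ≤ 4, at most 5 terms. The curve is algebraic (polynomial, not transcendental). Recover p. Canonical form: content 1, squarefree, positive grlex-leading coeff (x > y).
The degree is 3 — a generic line meets the curve in up to 3 points.
Symmetries: mirror symmetry y ↦ −y ⇒ only even powers of y.
From the axis intercepts and sections: it misses every integer gridline on the y-axis; it meets the x-axis at x = 1 (among the integer gridlines).
Solving for integer coefficients yields p as stated.

2*x*y^2 - 3*x + 3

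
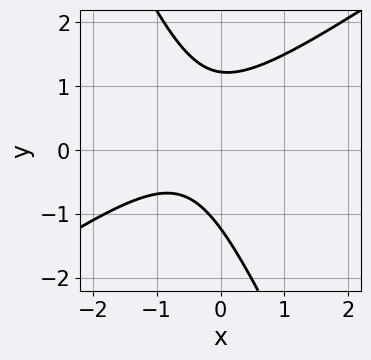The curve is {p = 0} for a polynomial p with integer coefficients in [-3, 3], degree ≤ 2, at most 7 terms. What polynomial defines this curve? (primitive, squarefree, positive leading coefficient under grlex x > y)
3*x^2 - 3*x*y - 2*y^2 + 3*x + 3

First, degree: no degree-1 curve has this shape, so deg p = 2.
Then, reading off the gridlines: it misses every integer gridline on the x-axis.
Finally, together with the visible shape, these determine p as stated.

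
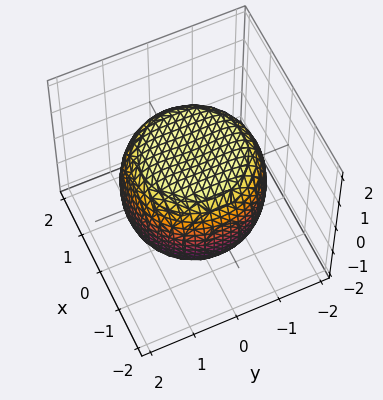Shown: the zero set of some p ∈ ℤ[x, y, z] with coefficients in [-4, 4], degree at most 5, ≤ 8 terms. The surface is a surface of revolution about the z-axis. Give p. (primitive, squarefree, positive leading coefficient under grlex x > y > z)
x^4 + 2*x^2*y^2 + y^4 - x^2 - y^2 + 2*z^2 - 3

(a) deg p = 4.
(b) Symmetry: the surface is invariant under rotation about z: p = q(x² + y², z).
(c) From the visible intercepts: a circular section at z = -1 has radius between 1 and 2.
(d) Fitting integer coefficients to these (and the overall shape) gives p.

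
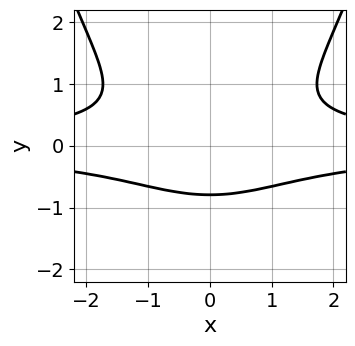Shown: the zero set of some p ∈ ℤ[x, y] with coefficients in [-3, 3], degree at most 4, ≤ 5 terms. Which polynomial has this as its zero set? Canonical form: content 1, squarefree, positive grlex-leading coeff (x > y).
x^2*y^2 - 2*y^3 - 1

Degree: the shape is more complex than any degree-3 curve, so deg p = 4.
Symmetries: mirror symmetry x ↦ −x ⇒ only even powers of x.
Checking where it meets the axes: no x-intercept at any integer in the box.
Assembling these constraints gives the stated polynomial.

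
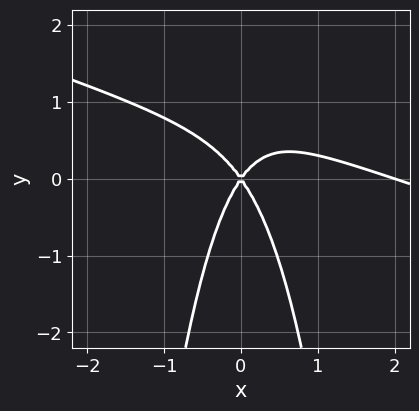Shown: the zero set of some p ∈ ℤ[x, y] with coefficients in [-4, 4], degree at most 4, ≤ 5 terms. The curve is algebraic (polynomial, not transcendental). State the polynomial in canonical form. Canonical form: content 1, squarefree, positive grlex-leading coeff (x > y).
x^3 + 3*x^2*y - 2*x^2 + y^2

(a) The degree is 3 — no degree-2 curve has this shape.
(b) Observable constraints: it meets the y-axis at y = 0 (among the integer gridlines); the x-axis gridline crossings are at x ∈ {0, 2}.
(c) These observations pin down the coefficients.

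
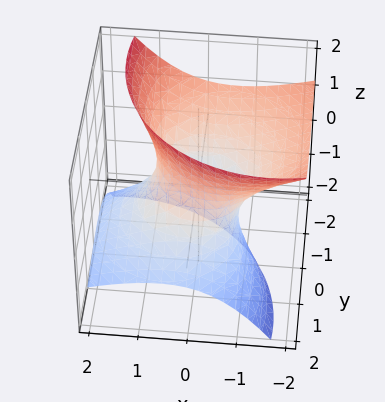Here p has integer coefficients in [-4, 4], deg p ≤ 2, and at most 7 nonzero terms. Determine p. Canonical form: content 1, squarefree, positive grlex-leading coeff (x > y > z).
2*x^2 + 3*x*z + 2*y^2 + 3*y*z - 2*z^2 - 2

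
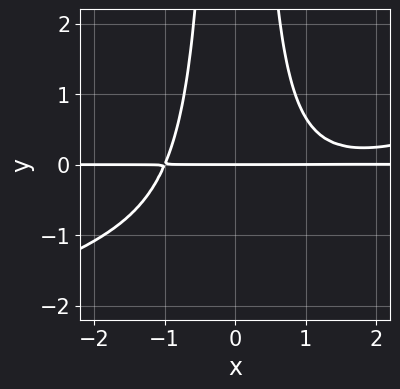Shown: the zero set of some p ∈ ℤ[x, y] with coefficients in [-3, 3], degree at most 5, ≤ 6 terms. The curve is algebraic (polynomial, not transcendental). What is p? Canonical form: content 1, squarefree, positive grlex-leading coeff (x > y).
x^3*y - 3*x^2*y^2 - 2*x^2*y + 3*y

(a) deg p = 4.
(b) Checking where it meets the axes: it meets the y-axis at y = 0 (among the integer gridlines); every point of the x-axis in the box is on the curve.
(c) These observations pin down the coefficients.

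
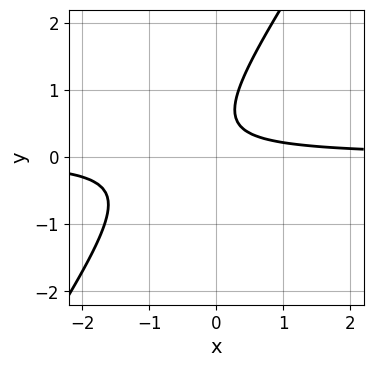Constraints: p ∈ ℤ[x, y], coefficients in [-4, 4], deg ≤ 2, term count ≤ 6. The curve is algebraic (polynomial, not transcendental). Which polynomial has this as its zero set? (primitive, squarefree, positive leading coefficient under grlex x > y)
3*x*y - 2*y^2 + 2*y - 1

The degree is 2 — no degree-1 curve has this shape.
From the visible intercepts: it misses every integer gridline on the y-axis; the curve avoids every integer x-axis point in the box.
Assembling these constraints gives the stated polynomial.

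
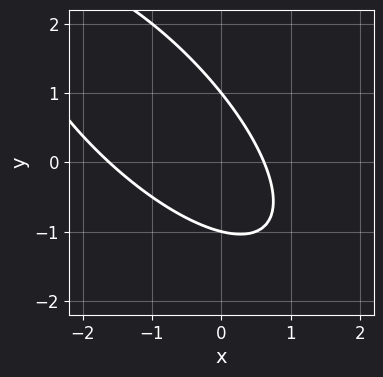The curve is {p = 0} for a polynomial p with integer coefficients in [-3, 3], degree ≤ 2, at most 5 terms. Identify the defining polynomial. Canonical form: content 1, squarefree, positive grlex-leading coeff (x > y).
2*x^2 + 3*x*y + 2*y^2 + 2*x - 2

First, the degree is 2 — the shape is more complex than any degree-1 curve.
Then, reading off the gridlines: the y-axis gridline crossings are at y ∈ {-1, 1}.
Finally, the integer polynomial consistent with all of this is the stated p.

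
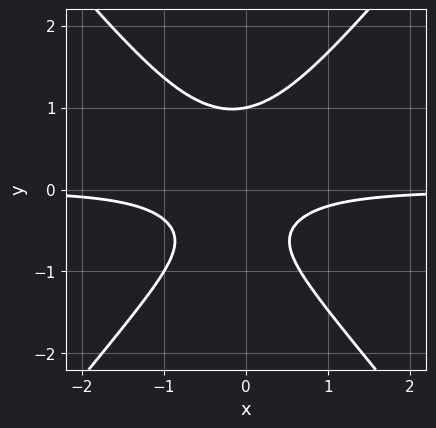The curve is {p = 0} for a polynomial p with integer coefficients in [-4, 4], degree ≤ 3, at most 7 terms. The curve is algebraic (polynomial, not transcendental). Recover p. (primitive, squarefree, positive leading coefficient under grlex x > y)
First, degree: a generic line meets the curve in up to 3 points, so deg p = 3.
Next, reading off the gridlines: no x-intercept at any integer in the box; it meets the y-axis at y = 1 (among the integer gridlines).
Finally, these observations pin down the coefficients.

3*x^2*y - 2*y^3 + x*y + y + 1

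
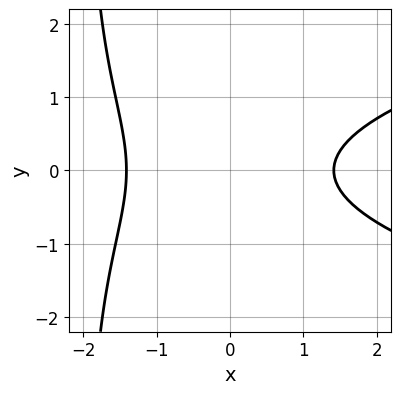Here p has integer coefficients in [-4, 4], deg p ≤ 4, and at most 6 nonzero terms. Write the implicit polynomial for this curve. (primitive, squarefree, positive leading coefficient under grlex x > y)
x*y^2 - x^2 + 2*y^2 + 2

1. Degree: the shape is more complex than any degree-2 curve, so deg p = 3.
2. Symmetries: mirror symmetry y ↦ −y ⇒ only even powers of y.
3. From the visible intercepts: no y-intercept at any integer in the box.
4. The integer polynomial consistent with all of this is the stated p.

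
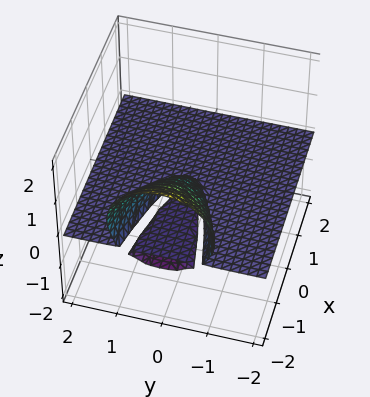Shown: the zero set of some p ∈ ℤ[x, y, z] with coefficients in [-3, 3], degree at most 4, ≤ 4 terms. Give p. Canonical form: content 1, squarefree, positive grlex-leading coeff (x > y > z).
2*x*z^2 + 3*y^2*z + 3*z^3 + x*z

First, the picture has 2 separate pieces.
Then, degree: no degree-2 surface has this shape, so deg p = 3.
Next, from the visible intercepts: one z-axis crossing is at z = 0; every point of the y-axis in the box is on the surface; the visible x-axis segment lies entirely on the surface.
Finally, the integer polynomial consistent with all of this is the stated p.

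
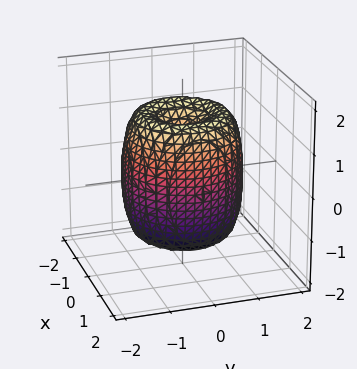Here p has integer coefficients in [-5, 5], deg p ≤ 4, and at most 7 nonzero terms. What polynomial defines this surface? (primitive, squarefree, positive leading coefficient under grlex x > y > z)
First, deg p = 4. No degree-3 surface has this shape.
Then, symmetry: the z-axis is an axis of rotation, so x and y enter only as x² + y².
Next, observable constraints: among the integer gridlines, it crosses the z-axis at z ∈ {-1, 1}; a circular section at z = 0 has radius between 1 and 2.
Finally, assembling these constraints gives the stated polynomial.

2*x^4 + 4*x^2*y^2 + 2*y^4 - 3*x^2 - 3*y^2 + z^2 - 1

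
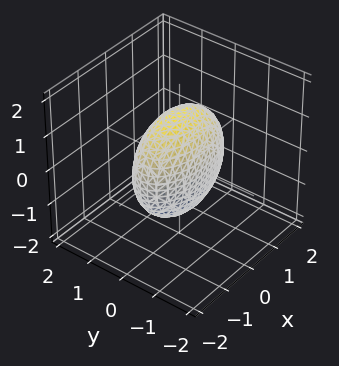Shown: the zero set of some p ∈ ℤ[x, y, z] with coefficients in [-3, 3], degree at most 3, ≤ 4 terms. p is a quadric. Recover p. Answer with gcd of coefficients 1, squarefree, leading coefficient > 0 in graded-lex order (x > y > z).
x^2 + 3*y^2 + z^2 - 2

First, the degree is 2 — a closed, bounded, convex surface; a quadric.
Next, symmetries: it's symmetric under z → −z, forcing even powers of z; mirror symmetry x ↦ −x ⇒ only even powers of x; the y ↦ −y reflection is a symmetry, so y appears only in even powers.
Finally, the integer polynomial consistent with all of this is the stated p.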